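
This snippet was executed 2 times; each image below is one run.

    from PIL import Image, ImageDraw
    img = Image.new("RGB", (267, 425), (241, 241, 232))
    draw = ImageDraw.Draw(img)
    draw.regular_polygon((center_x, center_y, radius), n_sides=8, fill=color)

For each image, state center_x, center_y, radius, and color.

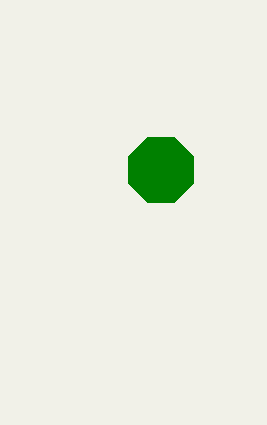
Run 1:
center_x = 161
center_y = 170
radius = 35
color = 'green'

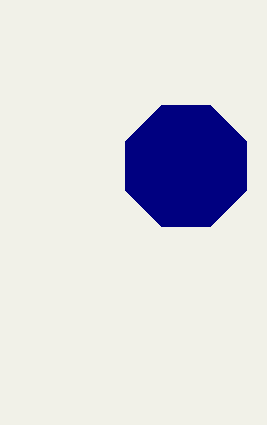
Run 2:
center_x = 186
center_y = 166
radius = 65
color = 'navy'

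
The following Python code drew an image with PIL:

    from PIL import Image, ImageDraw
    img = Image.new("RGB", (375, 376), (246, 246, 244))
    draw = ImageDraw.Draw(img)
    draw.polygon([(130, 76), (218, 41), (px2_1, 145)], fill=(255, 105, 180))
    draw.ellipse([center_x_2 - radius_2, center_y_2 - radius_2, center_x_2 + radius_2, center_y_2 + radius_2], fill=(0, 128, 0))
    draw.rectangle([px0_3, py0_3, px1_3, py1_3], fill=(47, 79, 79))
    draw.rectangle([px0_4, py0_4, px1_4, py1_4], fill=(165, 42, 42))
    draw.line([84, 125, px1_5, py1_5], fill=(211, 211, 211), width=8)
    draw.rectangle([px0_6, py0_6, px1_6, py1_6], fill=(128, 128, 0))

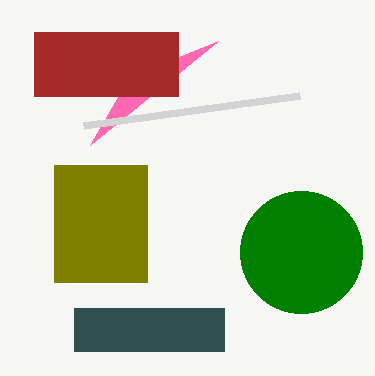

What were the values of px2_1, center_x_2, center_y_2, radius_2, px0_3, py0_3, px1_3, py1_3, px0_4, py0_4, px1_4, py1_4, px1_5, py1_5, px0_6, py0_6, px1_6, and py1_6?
px2_1 = 90; center_x_2 = 301; center_y_2 = 252; radius_2 = 61; px0_3 = 74; py0_3 = 308; px1_3 = 224; py1_3 = 351; px0_4 = 34; py0_4 = 32; px1_4 = 178; py1_4 = 96; px1_5 = 300; py1_5 = 95; px0_6 = 54; py0_6 = 165; px1_6 = 147; py1_6 = 282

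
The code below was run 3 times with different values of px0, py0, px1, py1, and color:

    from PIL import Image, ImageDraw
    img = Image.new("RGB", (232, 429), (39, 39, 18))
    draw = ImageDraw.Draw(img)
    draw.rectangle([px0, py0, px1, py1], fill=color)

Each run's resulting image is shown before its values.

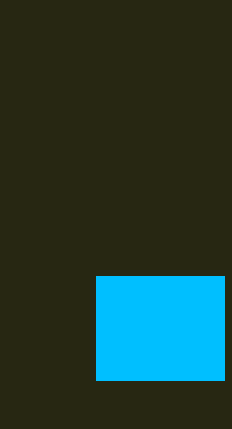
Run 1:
px0 = 96; py0 = 276; px1 = 224; py1 = 380; color = 'deepskyblue'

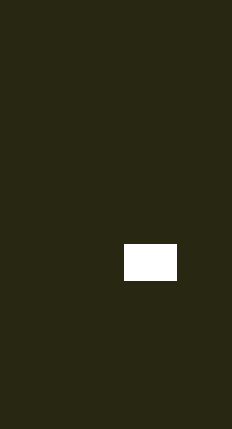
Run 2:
px0 = 124
py0 = 244
px1 = 176
py1 = 280
color = 'white'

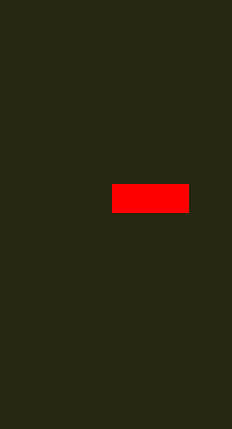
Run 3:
px0 = 112
py0 = 184
px1 = 188
py1 = 212
color = 'red'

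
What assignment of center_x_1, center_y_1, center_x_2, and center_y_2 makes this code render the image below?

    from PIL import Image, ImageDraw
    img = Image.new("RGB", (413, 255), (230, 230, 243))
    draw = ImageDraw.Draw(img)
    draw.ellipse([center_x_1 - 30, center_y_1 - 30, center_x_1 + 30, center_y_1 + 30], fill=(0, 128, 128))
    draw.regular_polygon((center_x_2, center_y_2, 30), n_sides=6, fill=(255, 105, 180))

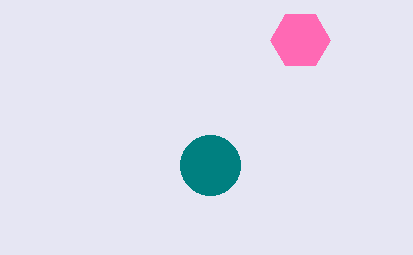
center_x_1 = 210
center_y_1 = 165
center_x_2 = 300
center_y_2 = 40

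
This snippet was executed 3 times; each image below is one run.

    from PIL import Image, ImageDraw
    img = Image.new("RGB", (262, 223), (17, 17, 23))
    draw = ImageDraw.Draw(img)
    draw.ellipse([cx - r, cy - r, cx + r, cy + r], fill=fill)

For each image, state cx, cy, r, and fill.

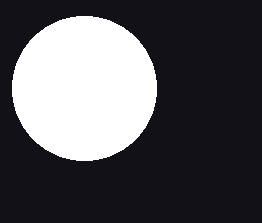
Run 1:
cx = 84, cy = 88, r = 72, fill = 'white'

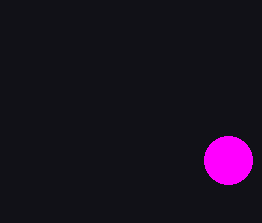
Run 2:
cx = 228, cy = 160, r = 24, fill = 'magenta'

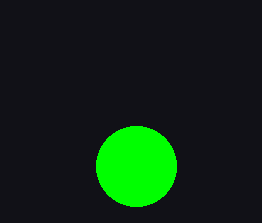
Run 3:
cx = 136; cy = 166; r = 40; fill = 'lime'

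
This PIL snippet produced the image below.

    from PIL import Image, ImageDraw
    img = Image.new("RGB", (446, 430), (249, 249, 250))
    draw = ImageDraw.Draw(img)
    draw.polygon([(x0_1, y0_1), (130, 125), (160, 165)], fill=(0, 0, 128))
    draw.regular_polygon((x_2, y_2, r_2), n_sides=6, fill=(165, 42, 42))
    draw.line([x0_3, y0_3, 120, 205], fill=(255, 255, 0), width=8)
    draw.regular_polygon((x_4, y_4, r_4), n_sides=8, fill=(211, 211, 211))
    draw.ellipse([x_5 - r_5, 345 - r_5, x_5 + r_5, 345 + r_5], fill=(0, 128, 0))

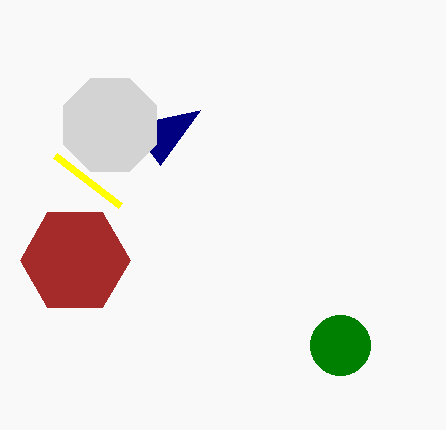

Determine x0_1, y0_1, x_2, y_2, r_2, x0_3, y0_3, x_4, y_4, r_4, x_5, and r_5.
x0_1 = 200; y0_1 = 110; x_2 = 75; y_2 = 260; r_2 = 55; x0_3 = 55; y0_3 = 155; x_4 = 110; y_4 = 125; r_4 = 50; x_5 = 340; r_5 = 30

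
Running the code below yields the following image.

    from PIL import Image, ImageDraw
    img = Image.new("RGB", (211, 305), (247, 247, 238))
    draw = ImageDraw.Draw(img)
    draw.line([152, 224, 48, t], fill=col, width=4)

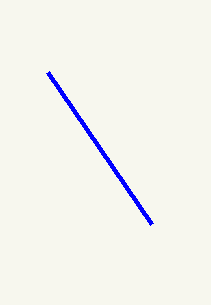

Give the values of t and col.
t = 72; col = 'blue'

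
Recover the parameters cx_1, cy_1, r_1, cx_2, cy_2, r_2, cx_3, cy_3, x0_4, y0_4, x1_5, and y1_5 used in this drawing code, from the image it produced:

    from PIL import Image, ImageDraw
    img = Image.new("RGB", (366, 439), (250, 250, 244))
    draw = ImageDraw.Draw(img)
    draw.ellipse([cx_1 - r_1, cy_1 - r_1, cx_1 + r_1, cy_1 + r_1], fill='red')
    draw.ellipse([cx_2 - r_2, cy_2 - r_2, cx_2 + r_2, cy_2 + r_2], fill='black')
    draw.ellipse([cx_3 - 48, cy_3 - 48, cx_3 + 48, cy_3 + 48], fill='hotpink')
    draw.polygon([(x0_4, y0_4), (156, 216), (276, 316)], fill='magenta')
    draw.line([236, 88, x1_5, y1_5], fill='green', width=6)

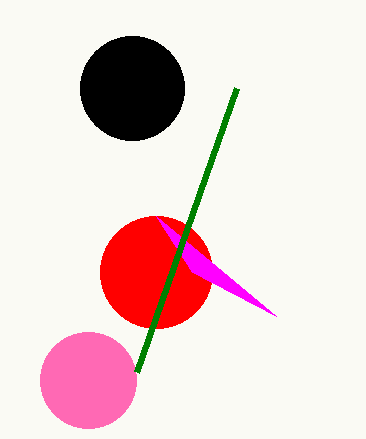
cx_1 = 156; cy_1 = 272; r_1 = 56; cx_2 = 132; cy_2 = 88; r_2 = 52; cx_3 = 88; cy_3 = 380; x0_4 = 192; y0_4 = 272; x1_5 = 136; y1_5 = 372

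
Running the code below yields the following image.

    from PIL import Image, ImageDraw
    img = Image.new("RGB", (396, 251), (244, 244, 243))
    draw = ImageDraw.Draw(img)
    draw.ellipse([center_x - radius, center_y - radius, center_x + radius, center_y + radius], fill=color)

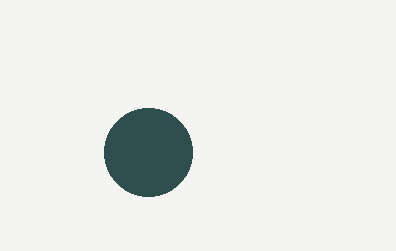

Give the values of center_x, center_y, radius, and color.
center_x = 148; center_y = 152; radius = 44; color = 'darkslategray'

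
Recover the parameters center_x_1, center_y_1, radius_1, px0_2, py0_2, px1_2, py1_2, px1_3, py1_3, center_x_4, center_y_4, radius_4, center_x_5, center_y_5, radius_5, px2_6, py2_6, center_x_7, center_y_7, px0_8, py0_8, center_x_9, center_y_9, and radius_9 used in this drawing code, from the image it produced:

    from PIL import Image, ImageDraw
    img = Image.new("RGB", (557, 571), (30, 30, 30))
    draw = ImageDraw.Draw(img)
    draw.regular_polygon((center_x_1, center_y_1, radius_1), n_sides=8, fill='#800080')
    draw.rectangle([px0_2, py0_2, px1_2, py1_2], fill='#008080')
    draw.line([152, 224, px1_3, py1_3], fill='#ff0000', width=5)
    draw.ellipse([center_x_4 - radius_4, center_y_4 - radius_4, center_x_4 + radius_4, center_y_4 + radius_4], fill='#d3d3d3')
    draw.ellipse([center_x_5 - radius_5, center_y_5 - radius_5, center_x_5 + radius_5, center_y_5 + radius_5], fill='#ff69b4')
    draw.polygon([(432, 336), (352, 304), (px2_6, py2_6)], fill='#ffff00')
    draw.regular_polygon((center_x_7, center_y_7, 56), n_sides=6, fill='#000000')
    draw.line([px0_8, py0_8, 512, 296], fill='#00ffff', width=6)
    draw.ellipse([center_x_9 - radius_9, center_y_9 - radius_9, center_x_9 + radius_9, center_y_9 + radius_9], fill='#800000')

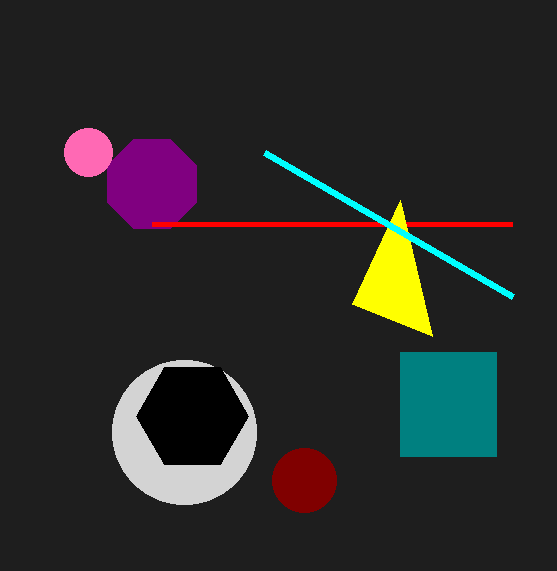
center_x_1 = 152
center_y_1 = 184
radius_1 = 48
px0_2 = 400
py0_2 = 352
px1_2 = 496
py1_2 = 456
px1_3 = 512
py1_3 = 224
center_x_4 = 184
center_y_4 = 432
radius_4 = 72
center_x_5 = 88
center_y_5 = 152
radius_5 = 24
px2_6 = 400
py2_6 = 200
center_x_7 = 192
center_y_7 = 416
px0_8 = 264
py0_8 = 152
center_x_9 = 304
center_y_9 = 480
radius_9 = 32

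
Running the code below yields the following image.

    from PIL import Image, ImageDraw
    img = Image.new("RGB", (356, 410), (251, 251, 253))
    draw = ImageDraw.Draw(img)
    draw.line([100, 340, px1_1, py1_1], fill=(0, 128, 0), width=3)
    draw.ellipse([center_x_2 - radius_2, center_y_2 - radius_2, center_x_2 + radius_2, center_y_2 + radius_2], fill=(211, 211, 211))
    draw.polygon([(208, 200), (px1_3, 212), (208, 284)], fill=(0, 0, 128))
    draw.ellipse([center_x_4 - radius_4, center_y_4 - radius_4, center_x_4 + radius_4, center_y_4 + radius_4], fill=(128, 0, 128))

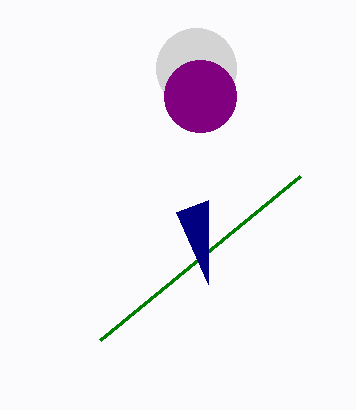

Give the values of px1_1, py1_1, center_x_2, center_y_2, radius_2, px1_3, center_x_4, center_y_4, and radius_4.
px1_1 = 300
py1_1 = 176
center_x_2 = 196
center_y_2 = 68
radius_2 = 40
px1_3 = 176
center_x_4 = 200
center_y_4 = 96
radius_4 = 36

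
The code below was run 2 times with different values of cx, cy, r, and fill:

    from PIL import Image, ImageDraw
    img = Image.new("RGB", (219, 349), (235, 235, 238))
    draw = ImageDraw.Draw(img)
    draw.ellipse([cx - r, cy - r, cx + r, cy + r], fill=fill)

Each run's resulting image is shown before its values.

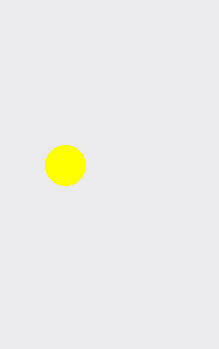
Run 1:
cx = 65
cy = 165
r = 20
fill = 'yellow'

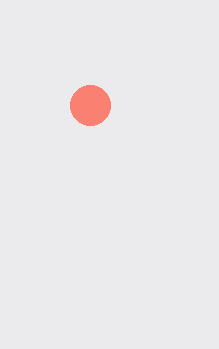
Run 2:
cx = 90; cy = 105; r = 20; fill = 'salmon'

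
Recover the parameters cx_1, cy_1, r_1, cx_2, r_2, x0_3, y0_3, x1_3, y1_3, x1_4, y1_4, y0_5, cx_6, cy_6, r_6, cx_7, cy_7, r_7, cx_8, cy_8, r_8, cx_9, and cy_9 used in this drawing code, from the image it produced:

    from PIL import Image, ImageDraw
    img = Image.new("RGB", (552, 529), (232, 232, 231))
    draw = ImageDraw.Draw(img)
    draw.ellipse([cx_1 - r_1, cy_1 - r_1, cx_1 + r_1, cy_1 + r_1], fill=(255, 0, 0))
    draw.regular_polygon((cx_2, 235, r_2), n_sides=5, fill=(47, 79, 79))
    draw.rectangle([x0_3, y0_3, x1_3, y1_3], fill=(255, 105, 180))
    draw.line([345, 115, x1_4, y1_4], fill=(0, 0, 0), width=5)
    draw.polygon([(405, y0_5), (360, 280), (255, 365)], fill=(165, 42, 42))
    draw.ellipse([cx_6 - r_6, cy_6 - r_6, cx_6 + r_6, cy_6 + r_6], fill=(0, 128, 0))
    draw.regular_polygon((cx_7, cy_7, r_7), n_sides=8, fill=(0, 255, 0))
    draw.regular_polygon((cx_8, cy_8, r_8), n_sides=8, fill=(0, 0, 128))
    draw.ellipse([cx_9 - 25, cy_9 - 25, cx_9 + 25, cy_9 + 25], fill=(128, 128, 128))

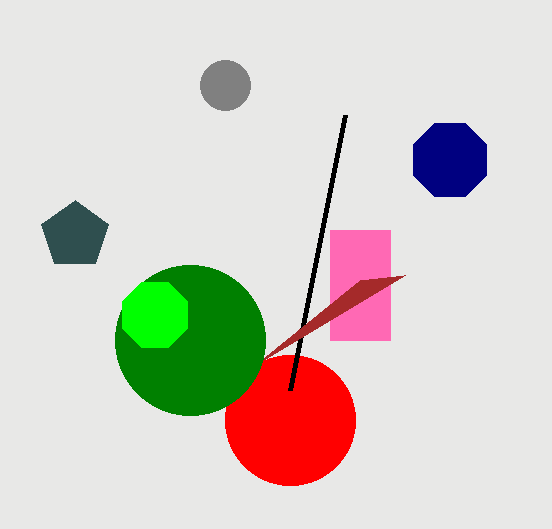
cx_1 = 290, cy_1 = 420, r_1 = 65, cx_2 = 75, r_2 = 35, x0_3 = 330, y0_3 = 230, x1_3 = 390, y1_3 = 340, x1_4 = 290, y1_4 = 390, y0_5 = 275, cx_6 = 190, cy_6 = 340, r_6 = 75, cx_7 = 155, cy_7 = 315, r_7 = 35, cx_8 = 450, cy_8 = 160, r_8 = 40, cx_9 = 225, cy_9 = 85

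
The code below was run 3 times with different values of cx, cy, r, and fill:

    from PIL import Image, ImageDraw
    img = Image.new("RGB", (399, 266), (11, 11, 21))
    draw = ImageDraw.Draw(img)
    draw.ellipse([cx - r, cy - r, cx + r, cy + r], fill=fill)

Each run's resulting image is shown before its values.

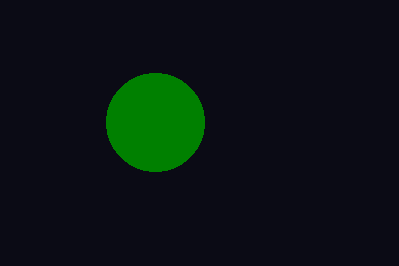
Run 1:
cx = 155, cy = 122, r = 49, fill = 'green'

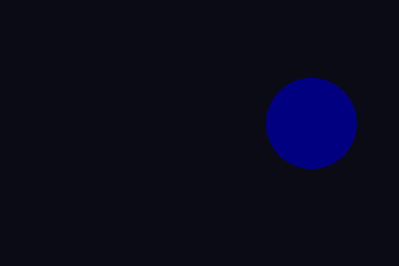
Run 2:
cx = 311, cy = 123, r = 45, fill = 'navy'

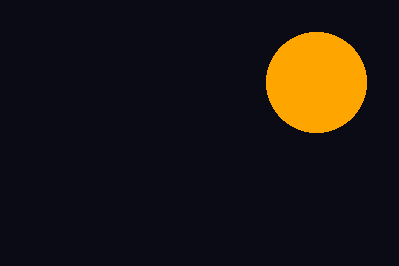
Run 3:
cx = 316
cy = 82
r = 50
fill = 'orange'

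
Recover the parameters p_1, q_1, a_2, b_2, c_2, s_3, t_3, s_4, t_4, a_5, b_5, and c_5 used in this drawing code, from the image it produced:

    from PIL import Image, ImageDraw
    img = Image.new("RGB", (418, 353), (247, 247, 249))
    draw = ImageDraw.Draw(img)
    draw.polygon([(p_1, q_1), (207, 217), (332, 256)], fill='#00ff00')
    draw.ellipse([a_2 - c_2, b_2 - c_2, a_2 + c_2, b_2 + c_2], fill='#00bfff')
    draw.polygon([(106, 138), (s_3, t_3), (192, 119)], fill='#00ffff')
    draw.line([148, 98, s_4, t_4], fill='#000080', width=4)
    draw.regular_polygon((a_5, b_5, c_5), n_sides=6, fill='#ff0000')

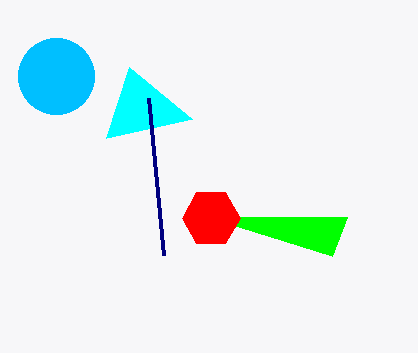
p_1 = 347, q_1 = 217, a_2 = 56, b_2 = 76, c_2 = 38, s_3 = 129, t_3 = 67, s_4 = 163, t_4 = 255, a_5 = 211, b_5 = 218, c_5 = 29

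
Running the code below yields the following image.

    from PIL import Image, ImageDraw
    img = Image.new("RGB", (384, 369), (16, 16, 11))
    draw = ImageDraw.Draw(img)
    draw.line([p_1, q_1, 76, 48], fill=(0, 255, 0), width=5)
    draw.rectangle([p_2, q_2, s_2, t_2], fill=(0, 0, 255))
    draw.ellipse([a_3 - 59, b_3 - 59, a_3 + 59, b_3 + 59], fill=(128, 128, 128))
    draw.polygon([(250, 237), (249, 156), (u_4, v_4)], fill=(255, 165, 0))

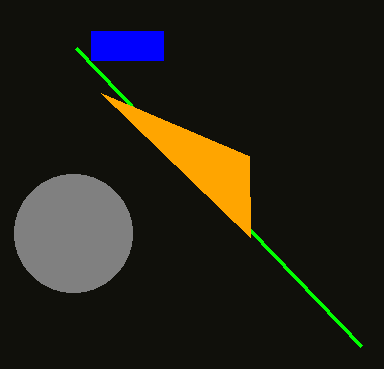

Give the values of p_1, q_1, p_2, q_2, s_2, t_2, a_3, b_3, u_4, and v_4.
p_1 = 361, q_1 = 346, p_2 = 91, q_2 = 31, s_2 = 163, t_2 = 60, a_3 = 73, b_3 = 233, u_4 = 101, v_4 = 93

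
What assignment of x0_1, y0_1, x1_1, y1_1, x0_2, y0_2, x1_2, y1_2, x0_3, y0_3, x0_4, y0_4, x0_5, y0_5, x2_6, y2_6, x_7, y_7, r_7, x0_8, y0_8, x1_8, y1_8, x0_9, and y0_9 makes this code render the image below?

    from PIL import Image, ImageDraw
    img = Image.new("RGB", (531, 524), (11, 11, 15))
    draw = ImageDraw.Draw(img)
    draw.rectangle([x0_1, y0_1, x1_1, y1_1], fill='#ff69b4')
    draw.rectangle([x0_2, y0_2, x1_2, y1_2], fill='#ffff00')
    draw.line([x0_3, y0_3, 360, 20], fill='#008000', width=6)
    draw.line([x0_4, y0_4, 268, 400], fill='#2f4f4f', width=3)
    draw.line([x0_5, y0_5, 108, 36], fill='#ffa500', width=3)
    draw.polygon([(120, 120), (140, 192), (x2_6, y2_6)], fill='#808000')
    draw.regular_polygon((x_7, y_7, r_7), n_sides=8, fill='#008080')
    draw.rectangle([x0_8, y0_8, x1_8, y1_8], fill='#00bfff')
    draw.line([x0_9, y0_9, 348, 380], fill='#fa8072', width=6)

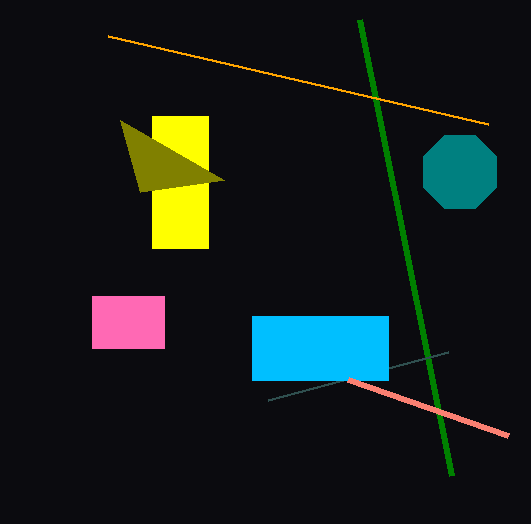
x0_1 = 92, y0_1 = 296, x1_1 = 164, y1_1 = 348, x0_2 = 152, y0_2 = 116, x1_2 = 208, y1_2 = 248, x0_3 = 452, y0_3 = 476, x0_4 = 448, y0_4 = 352, x0_5 = 488, y0_5 = 124, x2_6 = 224, y2_6 = 180, x_7 = 460, y_7 = 172, r_7 = 40, x0_8 = 252, y0_8 = 316, x1_8 = 388, y1_8 = 380, x0_9 = 508, y0_9 = 436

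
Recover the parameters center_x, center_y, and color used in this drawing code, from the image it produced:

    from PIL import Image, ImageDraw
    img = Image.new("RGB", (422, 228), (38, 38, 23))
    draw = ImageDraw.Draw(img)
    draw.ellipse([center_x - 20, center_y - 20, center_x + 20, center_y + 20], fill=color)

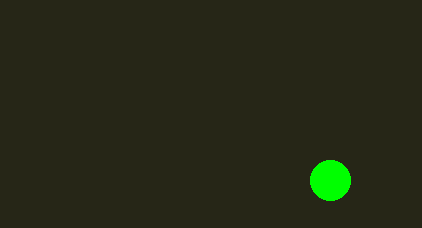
center_x = 330, center_y = 180, color = 'lime'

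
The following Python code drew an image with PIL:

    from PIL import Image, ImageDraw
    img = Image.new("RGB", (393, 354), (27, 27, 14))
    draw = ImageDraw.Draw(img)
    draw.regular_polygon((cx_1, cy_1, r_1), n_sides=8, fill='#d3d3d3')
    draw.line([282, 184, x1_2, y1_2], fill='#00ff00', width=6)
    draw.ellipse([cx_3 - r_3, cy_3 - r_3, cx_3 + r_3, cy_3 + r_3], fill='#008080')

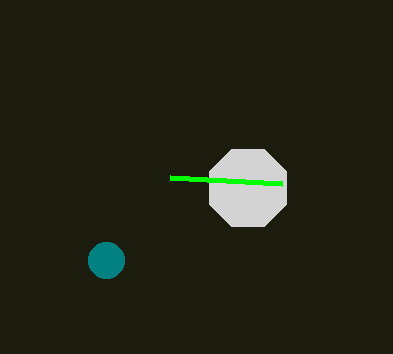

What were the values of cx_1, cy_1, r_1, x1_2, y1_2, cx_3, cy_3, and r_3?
cx_1 = 248; cy_1 = 188; r_1 = 42; x1_2 = 170; y1_2 = 178; cx_3 = 106; cy_3 = 260; r_3 = 18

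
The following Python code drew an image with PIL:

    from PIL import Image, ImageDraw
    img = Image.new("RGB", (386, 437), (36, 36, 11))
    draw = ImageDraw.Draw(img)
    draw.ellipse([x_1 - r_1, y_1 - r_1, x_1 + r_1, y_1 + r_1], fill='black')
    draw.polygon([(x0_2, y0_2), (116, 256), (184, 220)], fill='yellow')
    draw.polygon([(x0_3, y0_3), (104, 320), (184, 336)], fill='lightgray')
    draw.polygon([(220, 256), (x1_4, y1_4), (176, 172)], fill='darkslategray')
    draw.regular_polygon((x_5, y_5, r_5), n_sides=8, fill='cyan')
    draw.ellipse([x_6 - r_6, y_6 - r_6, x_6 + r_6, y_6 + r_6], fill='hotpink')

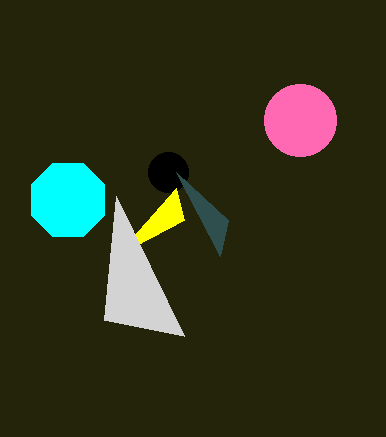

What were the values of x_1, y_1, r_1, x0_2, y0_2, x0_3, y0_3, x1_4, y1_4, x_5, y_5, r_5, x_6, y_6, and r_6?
x_1 = 168
y_1 = 172
r_1 = 20
x0_2 = 176
y0_2 = 188
x0_3 = 116
y0_3 = 196
x1_4 = 228
y1_4 = 220
x_5 = 68
y_5 = 200
r_5 = 40
x_6 = 300
y_6 = 120
r_6 = 36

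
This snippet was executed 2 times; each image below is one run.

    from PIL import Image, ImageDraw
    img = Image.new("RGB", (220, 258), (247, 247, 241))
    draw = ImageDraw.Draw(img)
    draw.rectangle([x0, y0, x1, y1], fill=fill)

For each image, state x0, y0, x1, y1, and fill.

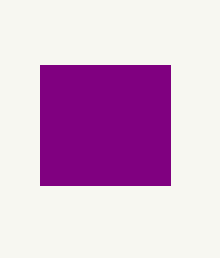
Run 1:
x0 = 40, y0 = 65, x1 = 170, y1 = 185, fill = 'purple'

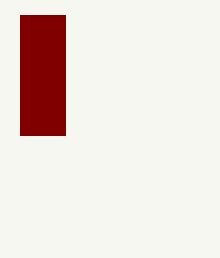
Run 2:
x0 = 20
y0 = 15
x1 = 65
y1 = 135
fill = 'maroon'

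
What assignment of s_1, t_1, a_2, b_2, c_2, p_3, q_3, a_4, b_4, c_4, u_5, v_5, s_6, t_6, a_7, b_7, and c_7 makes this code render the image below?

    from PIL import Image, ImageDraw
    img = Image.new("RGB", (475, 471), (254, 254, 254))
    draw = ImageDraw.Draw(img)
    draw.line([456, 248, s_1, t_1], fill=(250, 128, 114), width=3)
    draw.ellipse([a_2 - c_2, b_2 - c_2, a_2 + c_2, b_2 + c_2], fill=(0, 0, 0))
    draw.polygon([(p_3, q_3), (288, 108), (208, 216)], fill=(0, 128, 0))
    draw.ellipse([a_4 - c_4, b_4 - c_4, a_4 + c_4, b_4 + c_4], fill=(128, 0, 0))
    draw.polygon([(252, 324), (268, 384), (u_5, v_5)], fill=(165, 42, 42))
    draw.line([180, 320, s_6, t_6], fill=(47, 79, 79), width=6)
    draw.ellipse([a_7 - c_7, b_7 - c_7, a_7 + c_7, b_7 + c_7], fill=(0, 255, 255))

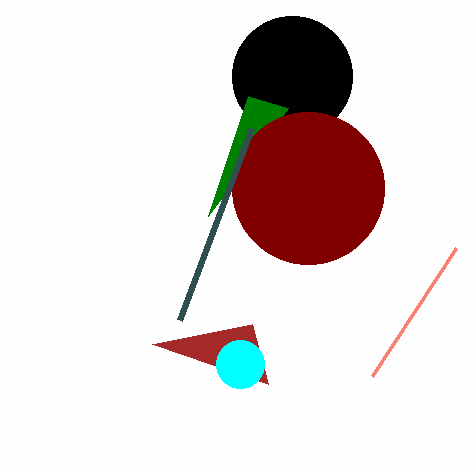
s_1 = 372
t_1 = 376
a_2 = 292
b_2 = 76
c_2 = 60
p_3 = 248
q_3 = 96
a_4 = 308
b_4 = 188
c_4 = 76
u_5 = 152
v_5 = 344
s_6 = 252
t_6 = 128
a_7 = 240
b_7 = 364
c_7 = 24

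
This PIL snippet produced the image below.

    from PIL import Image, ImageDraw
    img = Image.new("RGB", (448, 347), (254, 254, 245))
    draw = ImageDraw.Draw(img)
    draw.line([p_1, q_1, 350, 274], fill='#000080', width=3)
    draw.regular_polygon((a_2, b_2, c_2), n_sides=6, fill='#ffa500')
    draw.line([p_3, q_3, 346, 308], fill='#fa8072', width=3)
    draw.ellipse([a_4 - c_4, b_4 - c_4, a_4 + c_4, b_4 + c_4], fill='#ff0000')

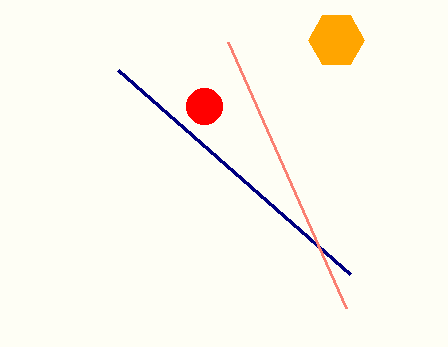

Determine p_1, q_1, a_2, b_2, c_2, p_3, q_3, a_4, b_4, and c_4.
p_1 = 118; q_1 = 70; a_2 = 336; b_2 = 40; c_2 = 28; p_3 = 228; q_3 = 42; a_4 = 204; b_4 = 106; c_4 = 18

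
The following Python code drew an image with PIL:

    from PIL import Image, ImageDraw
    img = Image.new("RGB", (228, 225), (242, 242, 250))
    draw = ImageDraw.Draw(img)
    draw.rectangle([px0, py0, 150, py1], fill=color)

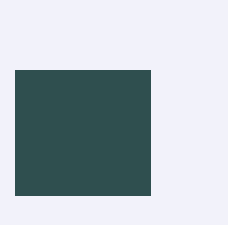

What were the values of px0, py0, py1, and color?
px0 = 15; py0 = 70; py1 = 195; color = 'darkslategray'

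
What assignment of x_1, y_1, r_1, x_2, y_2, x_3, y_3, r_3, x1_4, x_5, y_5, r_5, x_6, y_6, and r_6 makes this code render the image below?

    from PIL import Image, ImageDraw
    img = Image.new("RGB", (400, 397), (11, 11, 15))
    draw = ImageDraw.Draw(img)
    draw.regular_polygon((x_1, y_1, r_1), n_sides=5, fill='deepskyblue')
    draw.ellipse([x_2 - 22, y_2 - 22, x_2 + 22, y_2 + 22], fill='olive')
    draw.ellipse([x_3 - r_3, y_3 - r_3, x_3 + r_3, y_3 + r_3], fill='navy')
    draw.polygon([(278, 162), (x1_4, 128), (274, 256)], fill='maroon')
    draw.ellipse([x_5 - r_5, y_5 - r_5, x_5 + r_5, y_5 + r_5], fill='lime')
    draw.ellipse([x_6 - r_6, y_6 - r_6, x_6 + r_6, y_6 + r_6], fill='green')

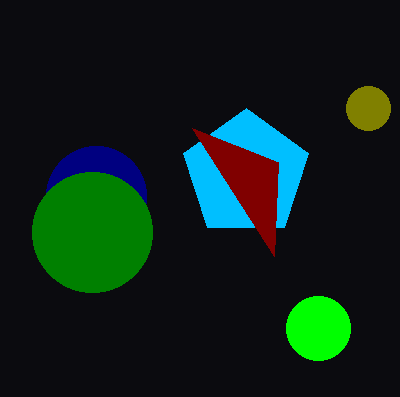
x_1 = 246, y_1 = 174, r_1 = 66, x_2 = 368, y_2 = 108, x_3 = 96, y_3 = 196, r_3 = 50, x1_4 = 192, x_5 = 318, y_5 = 328, r_5 = 32, x_6 = 92, y_6 = 232, r_6 = 60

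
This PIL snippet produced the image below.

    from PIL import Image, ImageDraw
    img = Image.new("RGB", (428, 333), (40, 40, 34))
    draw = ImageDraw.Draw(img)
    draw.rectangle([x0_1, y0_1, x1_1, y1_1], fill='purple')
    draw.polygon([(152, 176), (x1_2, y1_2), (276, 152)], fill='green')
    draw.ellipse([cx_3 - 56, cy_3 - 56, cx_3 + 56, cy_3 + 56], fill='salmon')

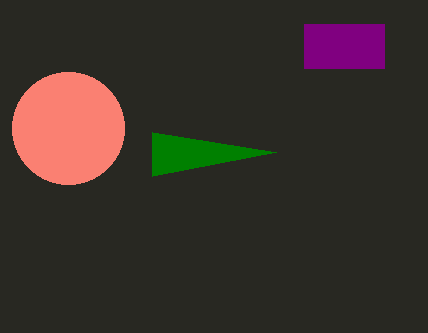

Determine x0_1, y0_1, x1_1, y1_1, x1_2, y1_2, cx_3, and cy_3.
x0_1 = 304; y0_1 = 24; x1_1 = 384; y1_1 = 68; x1_2 = 152; y1_2 = 132; cx_3 = 68; cy_3 = 128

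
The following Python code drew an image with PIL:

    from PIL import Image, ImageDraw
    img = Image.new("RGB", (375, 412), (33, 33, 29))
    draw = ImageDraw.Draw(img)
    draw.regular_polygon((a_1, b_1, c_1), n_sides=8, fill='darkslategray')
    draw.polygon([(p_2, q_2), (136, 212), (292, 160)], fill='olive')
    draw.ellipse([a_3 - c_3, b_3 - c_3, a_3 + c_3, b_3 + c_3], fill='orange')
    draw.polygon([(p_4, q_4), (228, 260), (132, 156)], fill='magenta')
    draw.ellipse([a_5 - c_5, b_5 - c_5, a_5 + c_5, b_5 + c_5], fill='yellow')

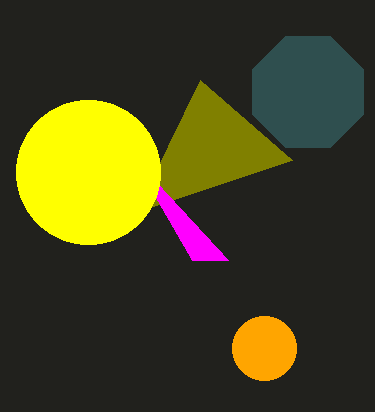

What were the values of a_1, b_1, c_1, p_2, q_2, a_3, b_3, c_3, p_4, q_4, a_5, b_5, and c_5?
a_1 = 308, b_1 = 92, c_1 = 60, p_2 = 200, q_2 = 80, a_3 = 264, b_3 = 348, c_3 = 32, p_4 = 192, q_4 = 260, a_5 = 88, b_5 = 172, c_5 = 72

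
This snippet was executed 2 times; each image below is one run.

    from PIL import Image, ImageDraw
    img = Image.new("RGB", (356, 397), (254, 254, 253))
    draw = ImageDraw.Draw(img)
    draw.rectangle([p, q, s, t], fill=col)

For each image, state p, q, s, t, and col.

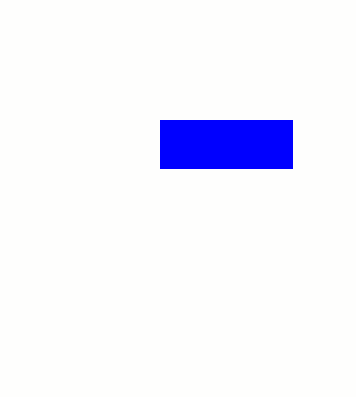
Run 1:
p = 160
q = 120
s = 292
t = 168
col = 'blue'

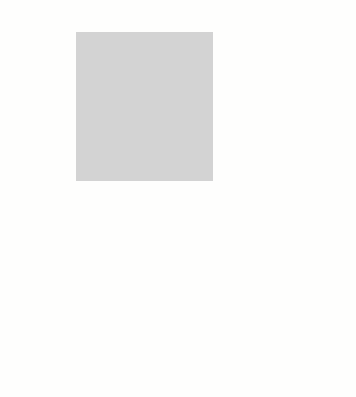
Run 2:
p = 76
q = 32
s = 212
t = 180
col = 'lightgray'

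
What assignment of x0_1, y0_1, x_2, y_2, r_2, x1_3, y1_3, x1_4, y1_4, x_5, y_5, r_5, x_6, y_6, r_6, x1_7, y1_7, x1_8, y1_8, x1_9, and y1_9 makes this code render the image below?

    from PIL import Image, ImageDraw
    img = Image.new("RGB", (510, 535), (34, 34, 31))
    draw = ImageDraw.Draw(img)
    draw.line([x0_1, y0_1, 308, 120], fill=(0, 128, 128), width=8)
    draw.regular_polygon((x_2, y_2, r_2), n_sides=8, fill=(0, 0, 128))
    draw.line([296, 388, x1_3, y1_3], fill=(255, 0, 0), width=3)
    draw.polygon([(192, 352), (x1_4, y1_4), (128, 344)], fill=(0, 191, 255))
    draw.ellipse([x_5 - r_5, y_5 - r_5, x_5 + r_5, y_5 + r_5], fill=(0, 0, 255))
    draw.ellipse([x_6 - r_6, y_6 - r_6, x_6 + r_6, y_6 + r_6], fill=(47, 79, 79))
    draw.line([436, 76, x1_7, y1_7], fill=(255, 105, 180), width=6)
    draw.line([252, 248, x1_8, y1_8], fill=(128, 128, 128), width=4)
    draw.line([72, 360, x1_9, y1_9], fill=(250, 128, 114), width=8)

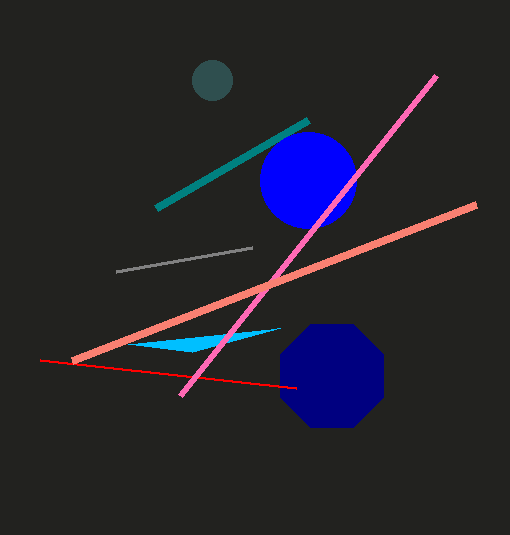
x0_1 = 156; y0_1 = 208; x_2 = 332; y_2 = 376; r_2 = 56; x1_3 = 40; y1_3 = 360; x1_4 = 280; y1_4 = 328; x_5 = 308; y_5 = 180; r_5 = 48; x_6 = 212; y_6 = 80; r_6 = 20; x1_7 = 180; y1_7 = 396; x1_8 = 116; y1_8 = 272; x1_9 = 476; y1_9 = 204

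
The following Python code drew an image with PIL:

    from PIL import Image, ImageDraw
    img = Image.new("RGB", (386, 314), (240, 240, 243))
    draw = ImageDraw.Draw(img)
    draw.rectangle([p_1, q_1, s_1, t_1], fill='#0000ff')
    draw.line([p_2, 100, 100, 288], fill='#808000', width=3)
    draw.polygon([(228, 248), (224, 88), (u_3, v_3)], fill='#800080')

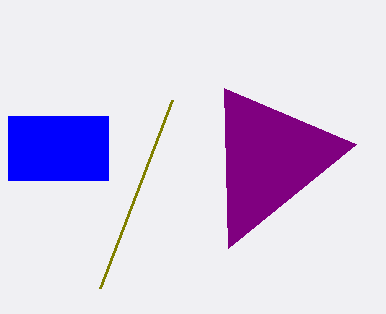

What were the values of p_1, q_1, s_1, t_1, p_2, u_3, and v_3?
p_1 = 8, q_1 = 116, s_1 = 108, t_1 = 180, p_2 = 172, u_3 = 356, v_3 = 144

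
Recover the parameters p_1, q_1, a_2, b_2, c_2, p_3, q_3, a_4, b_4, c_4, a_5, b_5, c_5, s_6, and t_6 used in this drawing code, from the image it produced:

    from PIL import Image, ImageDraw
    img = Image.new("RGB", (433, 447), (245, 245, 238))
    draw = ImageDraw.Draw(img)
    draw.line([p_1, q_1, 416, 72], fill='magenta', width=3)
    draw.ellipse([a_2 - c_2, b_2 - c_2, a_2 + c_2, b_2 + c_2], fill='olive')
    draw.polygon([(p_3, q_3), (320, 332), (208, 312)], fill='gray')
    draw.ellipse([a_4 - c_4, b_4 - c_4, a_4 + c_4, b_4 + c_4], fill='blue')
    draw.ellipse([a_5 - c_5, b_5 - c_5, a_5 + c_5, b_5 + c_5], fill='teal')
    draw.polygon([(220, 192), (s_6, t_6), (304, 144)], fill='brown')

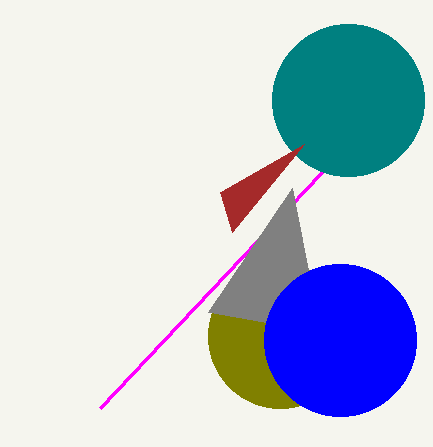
p_1 = 100
q_1 = 408
a_2 = 280
b_2 = 336
c_2 = 72
p_3 = 292
q_3 = 188
a_4 = 340
b_4 = 340
c_4 = 76
a_5 = 348
b_5 = 100
c_5 = 76
s_6 = 232
t_6 = 232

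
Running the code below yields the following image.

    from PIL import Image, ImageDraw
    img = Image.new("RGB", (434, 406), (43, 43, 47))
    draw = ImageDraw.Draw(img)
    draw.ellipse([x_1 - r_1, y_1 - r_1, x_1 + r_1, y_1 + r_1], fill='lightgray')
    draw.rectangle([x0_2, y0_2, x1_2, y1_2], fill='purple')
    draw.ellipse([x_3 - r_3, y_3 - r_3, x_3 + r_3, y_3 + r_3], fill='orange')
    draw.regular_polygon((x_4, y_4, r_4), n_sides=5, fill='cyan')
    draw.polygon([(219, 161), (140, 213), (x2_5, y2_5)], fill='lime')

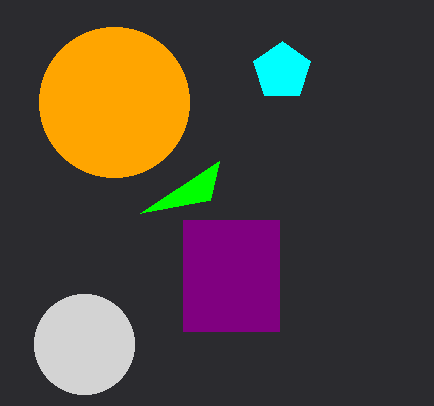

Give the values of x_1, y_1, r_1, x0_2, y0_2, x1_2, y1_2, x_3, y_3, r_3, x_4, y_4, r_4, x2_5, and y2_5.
x_1 = 84, y_1 = 344, r_1 = 50, x0_2 = 183, y0_2 = 220, x1_2 = 279, y1_2 = 331, x_3 = 114, y_3 = 102, r_3 = 75, x_4 = 282, y_4 = 71, r_4 = 30, x2_5 = 210, y2_5 = 200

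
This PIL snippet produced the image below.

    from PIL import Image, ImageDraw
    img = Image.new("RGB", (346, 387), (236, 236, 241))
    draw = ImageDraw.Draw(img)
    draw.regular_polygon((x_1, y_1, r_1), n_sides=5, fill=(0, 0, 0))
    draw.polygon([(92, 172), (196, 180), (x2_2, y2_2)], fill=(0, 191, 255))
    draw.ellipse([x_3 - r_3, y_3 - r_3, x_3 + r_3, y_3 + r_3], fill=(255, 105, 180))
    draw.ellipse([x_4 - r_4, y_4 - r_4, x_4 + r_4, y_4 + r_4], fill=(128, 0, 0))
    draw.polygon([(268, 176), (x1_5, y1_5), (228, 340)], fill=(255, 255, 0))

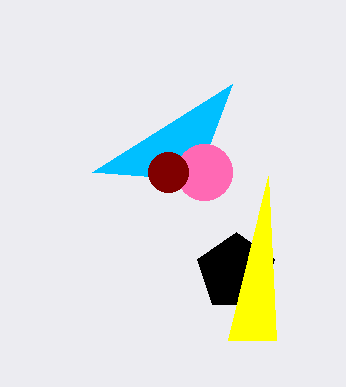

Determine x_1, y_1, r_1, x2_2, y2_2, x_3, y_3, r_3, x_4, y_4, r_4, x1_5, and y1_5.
x_1 = 236
y_1 = 272
r_1 = 40
x2_2 = 232
y2_2 = 84
x_3 = 204
y_3 = 172
r_3 = 28
x_4 = 168
y_4 = 172
r_4 = 20
x1_5 = 276
y1_5 = 340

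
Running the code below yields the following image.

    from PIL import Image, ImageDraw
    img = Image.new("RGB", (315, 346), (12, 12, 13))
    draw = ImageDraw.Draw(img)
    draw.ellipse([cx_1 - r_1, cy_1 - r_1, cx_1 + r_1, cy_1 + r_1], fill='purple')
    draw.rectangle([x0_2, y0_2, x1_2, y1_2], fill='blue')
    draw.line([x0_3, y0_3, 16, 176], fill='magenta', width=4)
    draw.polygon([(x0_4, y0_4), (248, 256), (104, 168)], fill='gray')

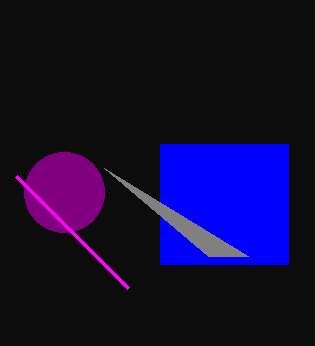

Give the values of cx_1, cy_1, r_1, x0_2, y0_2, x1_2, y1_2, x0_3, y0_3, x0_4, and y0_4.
cx_1 = 64
cy_1 = 192
r_1 = 40
x0_2 = 160
y0_2 = 144
x1_2 = 288
y1_2 = 264
x0_3 = 128
y0_3 = 288
x0_4 = 208
y0_4 = 256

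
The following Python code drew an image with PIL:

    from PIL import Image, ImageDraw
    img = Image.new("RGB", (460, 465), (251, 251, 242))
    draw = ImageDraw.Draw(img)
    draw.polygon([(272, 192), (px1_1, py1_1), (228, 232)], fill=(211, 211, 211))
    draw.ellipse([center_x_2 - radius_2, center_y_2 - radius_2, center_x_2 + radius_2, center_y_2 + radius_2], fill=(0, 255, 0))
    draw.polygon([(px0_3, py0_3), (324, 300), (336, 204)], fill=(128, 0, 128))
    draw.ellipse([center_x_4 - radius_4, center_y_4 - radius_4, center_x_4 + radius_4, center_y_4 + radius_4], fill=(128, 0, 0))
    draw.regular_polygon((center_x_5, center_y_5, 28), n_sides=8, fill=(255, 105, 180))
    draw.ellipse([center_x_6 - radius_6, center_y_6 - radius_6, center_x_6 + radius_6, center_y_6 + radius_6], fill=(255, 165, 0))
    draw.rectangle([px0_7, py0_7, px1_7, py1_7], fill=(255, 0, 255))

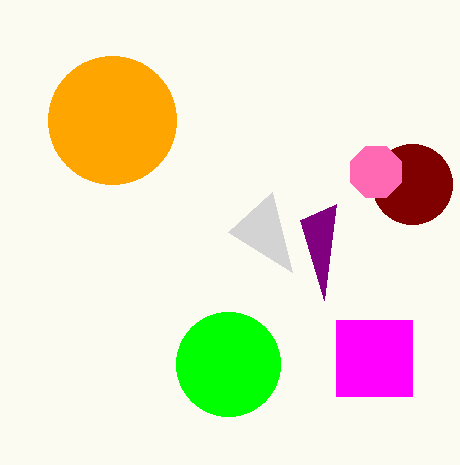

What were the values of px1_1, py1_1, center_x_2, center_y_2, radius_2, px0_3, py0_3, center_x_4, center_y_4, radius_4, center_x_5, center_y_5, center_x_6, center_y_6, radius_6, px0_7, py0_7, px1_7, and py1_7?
px1_1 = 292
py1_1 = 272
center_x_2 = 228
center_y_2 = 364
radius_2 = 52
px0_3 = 300
py0_3 = 220
center_x_4 = 412
center_y_4 = 184
radius_4 = 40
center_x_5 = 376
center_y_5 = 172
center_x_6 = 112
center_y_6 = 120
radius_6 = 64
px0_7 = 336
py0_7 = 320
px1_7 = 412
py1_7 = 396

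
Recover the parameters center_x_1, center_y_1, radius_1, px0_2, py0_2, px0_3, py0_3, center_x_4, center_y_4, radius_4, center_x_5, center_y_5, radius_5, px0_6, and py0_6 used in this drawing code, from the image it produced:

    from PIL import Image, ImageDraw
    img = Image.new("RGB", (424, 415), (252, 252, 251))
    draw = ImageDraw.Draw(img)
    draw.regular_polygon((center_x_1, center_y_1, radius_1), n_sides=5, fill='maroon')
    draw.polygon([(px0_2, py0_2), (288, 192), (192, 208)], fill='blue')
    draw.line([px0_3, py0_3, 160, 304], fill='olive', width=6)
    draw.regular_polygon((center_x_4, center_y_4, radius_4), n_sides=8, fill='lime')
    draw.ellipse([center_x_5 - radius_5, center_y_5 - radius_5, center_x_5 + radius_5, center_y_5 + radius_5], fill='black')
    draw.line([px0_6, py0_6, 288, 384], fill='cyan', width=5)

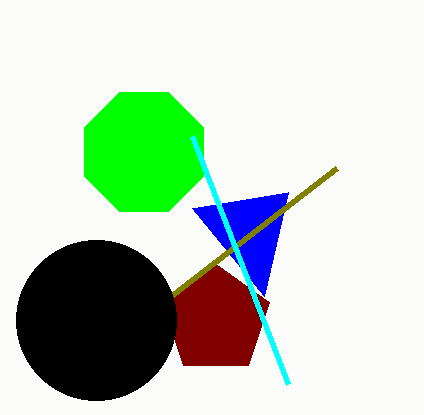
center_x_1 = 216, center_y_1 = 320, radius_1 = 56, px0_2 = 264, py0_2 = 296, px0_3 = 336, py0_3 = 168, center_x_4 = 144, center_y_4 = 152, radius_4 = 64, center_x_5 = 96, center_y_5 = 320, radius_5 = 80, px0_6 = 192, py0_6 = 136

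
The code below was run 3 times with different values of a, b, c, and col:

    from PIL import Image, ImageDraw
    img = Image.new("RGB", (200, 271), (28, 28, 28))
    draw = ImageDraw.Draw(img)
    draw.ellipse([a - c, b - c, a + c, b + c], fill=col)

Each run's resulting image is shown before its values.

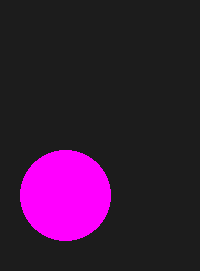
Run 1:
a = 65
b = 195
c = 45
col = 'magenta'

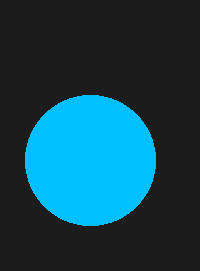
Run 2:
a = 90; b = 160; c = 65; col = 'deepskyblue'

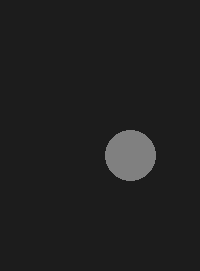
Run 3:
a = 130; b = 155; c = 25; col = 'gray'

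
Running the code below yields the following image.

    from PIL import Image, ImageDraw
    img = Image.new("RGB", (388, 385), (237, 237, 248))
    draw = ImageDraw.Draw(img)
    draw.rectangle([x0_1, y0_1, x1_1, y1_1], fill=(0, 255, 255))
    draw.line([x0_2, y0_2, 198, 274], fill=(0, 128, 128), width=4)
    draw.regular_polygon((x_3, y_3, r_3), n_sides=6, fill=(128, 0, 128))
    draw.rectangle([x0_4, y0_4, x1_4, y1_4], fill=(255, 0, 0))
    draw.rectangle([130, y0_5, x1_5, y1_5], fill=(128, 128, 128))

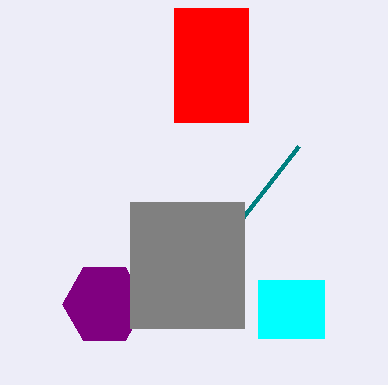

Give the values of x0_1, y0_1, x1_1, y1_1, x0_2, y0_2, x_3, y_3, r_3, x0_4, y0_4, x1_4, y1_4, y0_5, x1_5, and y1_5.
x0_1 = 258, y0_1 = 280, x1_1 = 324, y1_1 = 338, x0_2 = 298, y0_2 = 146, x_3 = 104, y_3 = 304, r_3 = 42, x0_4 = 174, y0_4 = 8, x1_4 = 248, y1_4 = 122, y0_5 = 202, x1_5 = 244, y1_5 = 328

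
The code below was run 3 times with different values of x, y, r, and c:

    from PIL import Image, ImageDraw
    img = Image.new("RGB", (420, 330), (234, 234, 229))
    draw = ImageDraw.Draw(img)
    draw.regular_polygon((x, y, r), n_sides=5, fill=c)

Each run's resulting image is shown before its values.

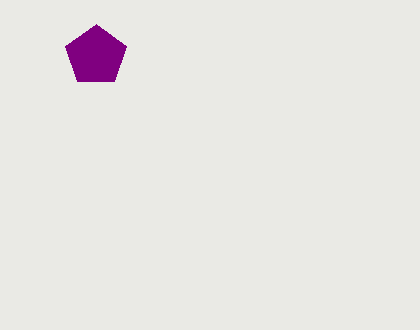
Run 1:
x = 96, y = 56, r = 32, c = 'purple'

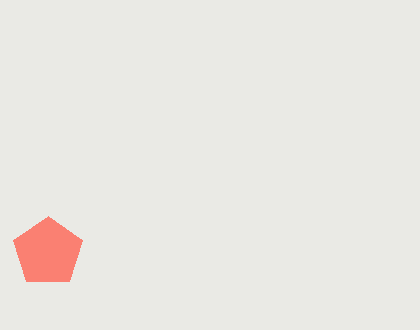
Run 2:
x = 48
y = 252
r = 36
c = 'salmon'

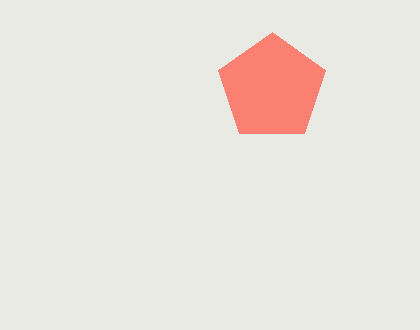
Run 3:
x = 272, y = 88, r = 56, c = 'salmon'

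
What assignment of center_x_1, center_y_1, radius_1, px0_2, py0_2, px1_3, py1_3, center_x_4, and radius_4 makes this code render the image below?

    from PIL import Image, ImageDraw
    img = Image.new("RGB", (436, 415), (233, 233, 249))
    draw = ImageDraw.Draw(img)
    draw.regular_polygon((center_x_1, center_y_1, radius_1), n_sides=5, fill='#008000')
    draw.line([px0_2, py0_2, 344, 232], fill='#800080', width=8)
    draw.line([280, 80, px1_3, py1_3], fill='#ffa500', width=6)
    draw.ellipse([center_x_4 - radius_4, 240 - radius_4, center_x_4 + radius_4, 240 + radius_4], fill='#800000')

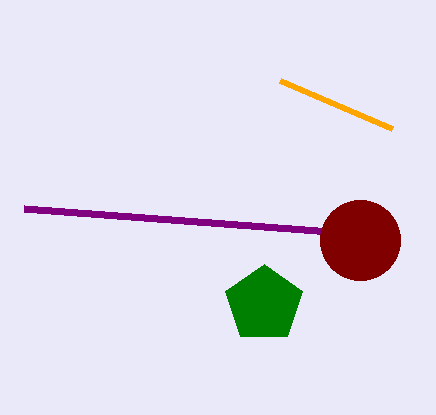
center_x_1 = 264
center_y_1 = 304
radius_1 = 40
px0_2 = 24
py0_2 = 208
px1_3 = 392
py1_3 = 128
center_x_4 = 360
radius_4 = 40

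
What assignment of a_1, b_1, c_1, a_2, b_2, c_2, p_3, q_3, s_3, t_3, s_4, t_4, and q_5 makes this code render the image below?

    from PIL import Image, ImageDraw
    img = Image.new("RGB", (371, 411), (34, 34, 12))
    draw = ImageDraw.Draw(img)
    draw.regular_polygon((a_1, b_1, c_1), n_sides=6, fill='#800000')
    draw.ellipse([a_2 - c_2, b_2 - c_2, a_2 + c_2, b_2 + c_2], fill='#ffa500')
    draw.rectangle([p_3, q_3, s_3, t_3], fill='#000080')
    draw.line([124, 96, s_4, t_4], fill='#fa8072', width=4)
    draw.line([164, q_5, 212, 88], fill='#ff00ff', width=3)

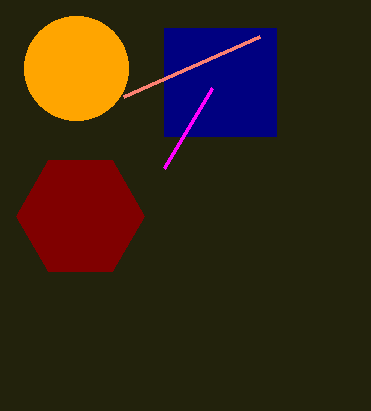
a_1 = 80, b_1 = 216, c_1 = 64, a_2 = 76, b_2 = 68, c_2 = 52, p_3 = 164, q_3 = 28, s_3 = 276, t_3 = 136, s_4 = 260, t_4 = 36, q_5 = 168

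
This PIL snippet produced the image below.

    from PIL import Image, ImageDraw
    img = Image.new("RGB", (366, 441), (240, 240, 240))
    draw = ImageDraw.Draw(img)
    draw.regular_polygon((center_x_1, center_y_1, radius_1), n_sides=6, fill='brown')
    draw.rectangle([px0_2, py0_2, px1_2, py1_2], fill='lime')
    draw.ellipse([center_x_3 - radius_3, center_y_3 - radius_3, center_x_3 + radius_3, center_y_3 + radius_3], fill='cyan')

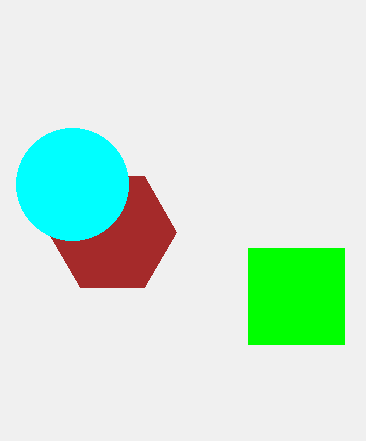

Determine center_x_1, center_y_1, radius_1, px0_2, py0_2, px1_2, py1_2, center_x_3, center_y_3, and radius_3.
center_x_1 = 112; center_y_1 = 232; radius_1 = 64; px0_2 = 248; py0_2 = 248; px1_2 = 344; py1_2 = 344; center_x_3 = 72; center_y_3 = 184; radius_3 = 56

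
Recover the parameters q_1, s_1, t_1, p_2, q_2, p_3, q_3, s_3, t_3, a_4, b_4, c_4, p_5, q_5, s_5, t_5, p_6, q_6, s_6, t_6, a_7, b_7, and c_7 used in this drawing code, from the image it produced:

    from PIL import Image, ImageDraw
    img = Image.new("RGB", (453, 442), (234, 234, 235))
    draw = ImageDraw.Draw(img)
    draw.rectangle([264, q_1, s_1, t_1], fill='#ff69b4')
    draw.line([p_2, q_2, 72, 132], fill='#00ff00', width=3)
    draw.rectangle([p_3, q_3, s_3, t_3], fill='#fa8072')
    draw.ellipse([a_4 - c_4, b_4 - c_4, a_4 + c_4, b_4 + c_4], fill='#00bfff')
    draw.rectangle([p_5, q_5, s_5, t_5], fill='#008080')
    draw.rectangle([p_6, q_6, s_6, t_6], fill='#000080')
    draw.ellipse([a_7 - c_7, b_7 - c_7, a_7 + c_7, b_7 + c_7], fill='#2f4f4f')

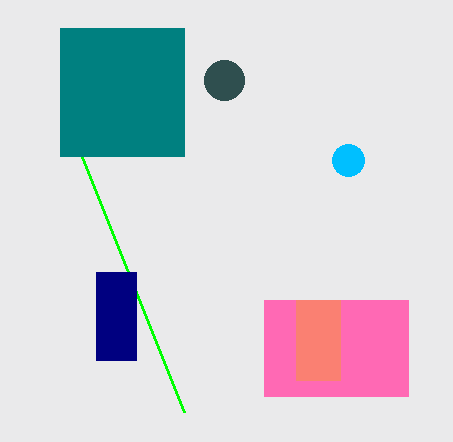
q_1 = 300
s_1 = 408
t_1 = 396
p_2 = 184
q_2 = 412
p_3 = 296
q_3 = 300
s_3 = 340
t_3 = 380
a_4 = 348
b_4 = 160
c_4 = 16
p_5 = 60
q_5 = 28
s_5 = 184
t_5 = 156
p_6 = 96
q_6 = 272
s_6 = 136
t_6 = 360
a_7 = 224
b_7 = 80
c_7 = 20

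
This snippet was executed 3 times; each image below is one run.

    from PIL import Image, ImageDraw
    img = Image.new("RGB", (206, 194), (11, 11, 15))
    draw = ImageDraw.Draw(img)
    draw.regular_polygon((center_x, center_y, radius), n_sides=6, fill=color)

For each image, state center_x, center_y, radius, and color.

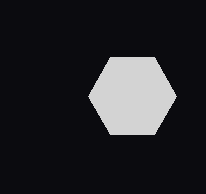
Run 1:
center_x = 132
center_y = 96
radius = 44
color = 'lightgray'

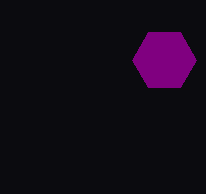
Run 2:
center_x = 164, center_y = 60, radius = 32, color = 'purple'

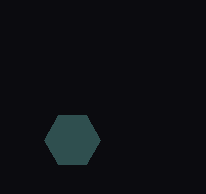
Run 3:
center_x = 72; center_y = 140; radius = 28; color = 'darkslategray'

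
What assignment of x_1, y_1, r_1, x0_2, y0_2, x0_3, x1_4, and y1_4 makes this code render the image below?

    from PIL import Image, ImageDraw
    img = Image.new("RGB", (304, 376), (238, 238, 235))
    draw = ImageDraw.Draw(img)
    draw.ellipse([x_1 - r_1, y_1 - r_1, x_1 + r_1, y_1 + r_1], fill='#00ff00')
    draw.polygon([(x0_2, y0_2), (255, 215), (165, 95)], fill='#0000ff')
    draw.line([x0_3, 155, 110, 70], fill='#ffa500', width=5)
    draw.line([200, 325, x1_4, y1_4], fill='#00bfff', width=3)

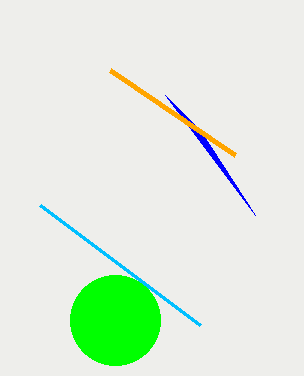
x_1 = 115
y_1 = 320
r_1 = 45
x0_2 = 200
y0_2 = 130
x0_3 = 235
x1_4 = 40
y1_4 = 205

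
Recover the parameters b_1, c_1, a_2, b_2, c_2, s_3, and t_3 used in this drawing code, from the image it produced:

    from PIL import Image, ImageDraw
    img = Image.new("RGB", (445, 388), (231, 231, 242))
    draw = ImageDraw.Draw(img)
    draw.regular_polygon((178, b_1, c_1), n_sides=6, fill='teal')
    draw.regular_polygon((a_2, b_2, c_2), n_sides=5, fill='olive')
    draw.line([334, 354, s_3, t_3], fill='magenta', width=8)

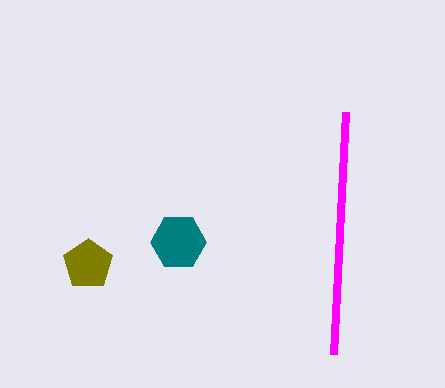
b_1 = 242, c_1 = 28, a_2 = 88, b_2 = 264, c_2 = 26, s_3 = 346, t_3 = 112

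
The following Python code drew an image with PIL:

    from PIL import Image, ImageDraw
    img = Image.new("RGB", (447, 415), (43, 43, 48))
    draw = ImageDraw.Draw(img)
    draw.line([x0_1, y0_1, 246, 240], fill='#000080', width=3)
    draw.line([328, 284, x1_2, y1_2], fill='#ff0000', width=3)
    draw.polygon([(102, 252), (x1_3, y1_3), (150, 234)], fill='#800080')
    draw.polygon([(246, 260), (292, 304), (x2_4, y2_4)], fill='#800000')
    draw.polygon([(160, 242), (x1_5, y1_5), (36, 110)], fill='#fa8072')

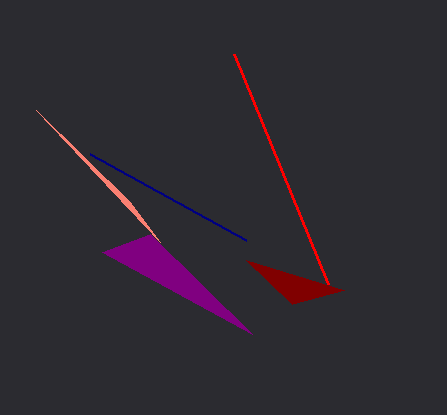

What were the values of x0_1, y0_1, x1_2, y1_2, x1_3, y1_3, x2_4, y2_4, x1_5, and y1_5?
x0_1 = 90, y0_1 = 154, x1_2 = 234, y1_2 = 54, x1_3 = 252, y1_3 = 334, x2_4 = 344, y2_4 = 290, x1_5 = 130, y1_5 = 202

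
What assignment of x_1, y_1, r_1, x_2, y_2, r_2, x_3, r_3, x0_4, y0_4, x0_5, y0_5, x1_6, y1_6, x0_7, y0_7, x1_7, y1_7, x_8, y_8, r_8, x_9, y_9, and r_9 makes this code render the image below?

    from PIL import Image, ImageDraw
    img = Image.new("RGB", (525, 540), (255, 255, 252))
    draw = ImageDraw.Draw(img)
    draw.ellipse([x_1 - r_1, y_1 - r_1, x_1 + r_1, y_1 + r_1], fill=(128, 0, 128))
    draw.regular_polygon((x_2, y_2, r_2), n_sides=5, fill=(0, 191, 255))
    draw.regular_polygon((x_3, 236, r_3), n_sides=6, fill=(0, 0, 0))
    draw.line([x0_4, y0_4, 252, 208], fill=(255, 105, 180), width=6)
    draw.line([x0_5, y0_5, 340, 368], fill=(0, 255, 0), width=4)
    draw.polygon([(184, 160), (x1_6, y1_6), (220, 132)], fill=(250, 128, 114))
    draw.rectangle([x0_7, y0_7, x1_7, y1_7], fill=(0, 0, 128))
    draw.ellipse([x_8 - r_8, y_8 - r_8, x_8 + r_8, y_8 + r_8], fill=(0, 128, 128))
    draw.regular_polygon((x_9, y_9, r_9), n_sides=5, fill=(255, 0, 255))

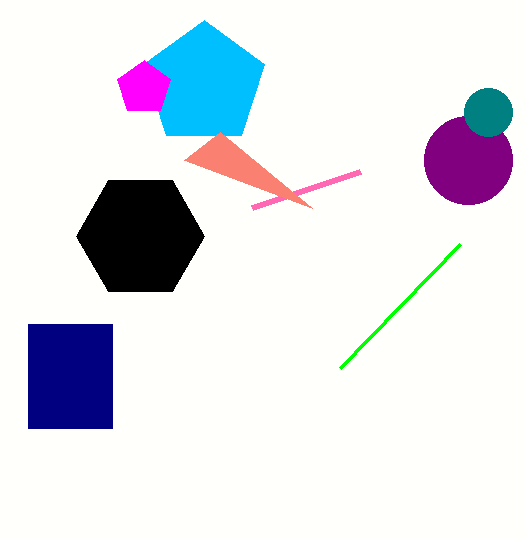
x_1 = 468, y_1 = 160, r_1 = 44, x_2 = 204, y_2 = 84, r_2 = 64, x_3 = 140, r_3 = 64, x0_4 = 360, y0_4 = 172, x0_5 = 460, y0_5 = 244, x1_6 = 312, y1_6 = 208, x0_7 = 28, y0_7 = 324, x1_7 = 112, y1_7 = 428, x_8 = 488, y_8 = 112, r_8 = 24, x_9 = 144, y_9 = 88, r_9 = 28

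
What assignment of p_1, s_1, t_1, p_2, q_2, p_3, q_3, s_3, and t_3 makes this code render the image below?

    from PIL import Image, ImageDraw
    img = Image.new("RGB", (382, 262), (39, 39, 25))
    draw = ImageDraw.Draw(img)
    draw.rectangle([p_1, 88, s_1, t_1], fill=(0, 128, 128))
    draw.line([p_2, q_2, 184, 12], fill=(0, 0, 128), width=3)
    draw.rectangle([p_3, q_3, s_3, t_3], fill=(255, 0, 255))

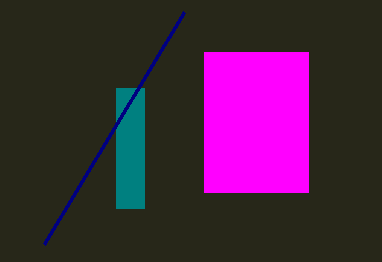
p_1 = 116
s_1 = 144
t_1 = 208
p_2 = 44
q_2 = 244
p_3 = 204
q_3 = 52
s_3 = 308
t_3 = 192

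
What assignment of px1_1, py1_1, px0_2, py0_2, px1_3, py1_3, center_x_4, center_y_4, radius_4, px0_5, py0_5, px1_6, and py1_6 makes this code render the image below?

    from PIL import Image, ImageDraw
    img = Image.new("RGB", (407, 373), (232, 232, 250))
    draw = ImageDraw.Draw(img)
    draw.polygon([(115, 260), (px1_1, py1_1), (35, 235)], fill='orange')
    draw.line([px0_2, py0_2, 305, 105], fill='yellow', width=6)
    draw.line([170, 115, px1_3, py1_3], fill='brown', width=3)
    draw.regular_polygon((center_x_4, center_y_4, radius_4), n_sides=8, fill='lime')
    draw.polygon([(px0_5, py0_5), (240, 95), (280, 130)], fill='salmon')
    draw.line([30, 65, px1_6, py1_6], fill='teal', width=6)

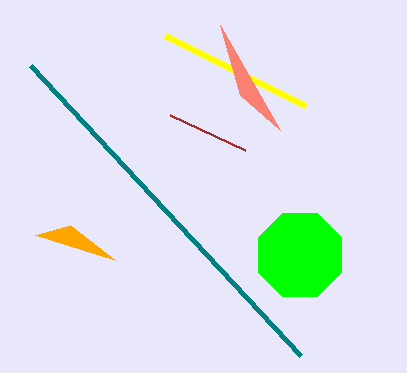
px1_1 = 70, py1_1 = 225, px0_2 = 165, py0_2 = 35, px1_3 = 245, py1_3 = 150, center_x_4 = 300, center_y_4 = 255, radius_4 = 45, px0_5 = 220, py0_5 = 25, px1_6 = 300, py1_6 = 355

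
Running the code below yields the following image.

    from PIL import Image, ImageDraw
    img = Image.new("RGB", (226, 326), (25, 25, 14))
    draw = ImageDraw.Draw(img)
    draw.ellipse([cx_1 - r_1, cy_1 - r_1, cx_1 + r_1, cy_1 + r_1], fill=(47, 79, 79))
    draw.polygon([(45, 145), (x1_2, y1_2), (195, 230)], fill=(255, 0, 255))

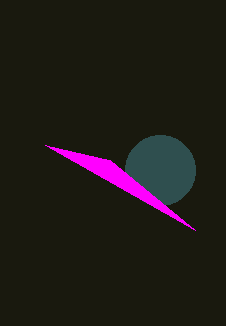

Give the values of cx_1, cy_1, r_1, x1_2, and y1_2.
cx_1 = 160; cy_1 = 170; r_1 = 35; x1_2 = 110; y1_2 = 160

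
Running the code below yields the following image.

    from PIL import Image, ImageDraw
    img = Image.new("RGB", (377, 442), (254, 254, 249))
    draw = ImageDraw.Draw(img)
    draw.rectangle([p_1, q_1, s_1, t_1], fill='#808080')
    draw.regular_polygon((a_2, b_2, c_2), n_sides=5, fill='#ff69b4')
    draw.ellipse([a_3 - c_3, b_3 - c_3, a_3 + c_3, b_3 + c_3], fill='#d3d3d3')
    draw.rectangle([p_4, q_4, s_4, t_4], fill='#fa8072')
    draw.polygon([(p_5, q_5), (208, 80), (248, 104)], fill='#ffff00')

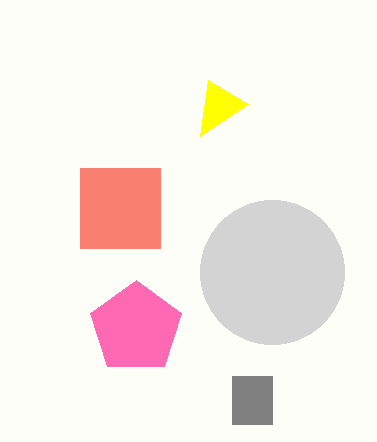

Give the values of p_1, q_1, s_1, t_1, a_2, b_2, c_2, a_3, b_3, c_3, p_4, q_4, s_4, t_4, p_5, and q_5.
p_1 = 232
q_1 = 376
s_1 = 272
t_1 = 424
a_2 = 136
b_2 = 328
c_2 = 48
a_3 = 272
b_3 = 272
c_3 = 72
p_4 = 80
q_4 = 168
s_4 = 160
t_4 = 248
p_5 = 200
q_5 = 136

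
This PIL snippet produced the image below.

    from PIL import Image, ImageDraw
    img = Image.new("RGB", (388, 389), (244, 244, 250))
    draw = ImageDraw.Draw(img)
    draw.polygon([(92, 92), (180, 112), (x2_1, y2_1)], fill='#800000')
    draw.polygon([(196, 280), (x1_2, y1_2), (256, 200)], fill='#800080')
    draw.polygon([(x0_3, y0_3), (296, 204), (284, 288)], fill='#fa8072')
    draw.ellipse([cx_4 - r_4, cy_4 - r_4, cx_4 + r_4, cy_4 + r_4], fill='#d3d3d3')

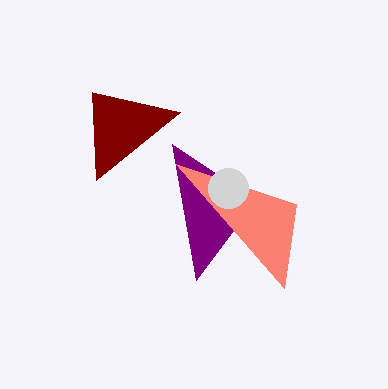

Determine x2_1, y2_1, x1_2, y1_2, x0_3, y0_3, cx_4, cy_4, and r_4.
x2_1 = 96
y2_1 = 180
x1_2 = 172
y1_2 = 144
x0_3 = 176
y0_3 = 164
cx_4 = 228
cy_4 = 188
r_4 = 20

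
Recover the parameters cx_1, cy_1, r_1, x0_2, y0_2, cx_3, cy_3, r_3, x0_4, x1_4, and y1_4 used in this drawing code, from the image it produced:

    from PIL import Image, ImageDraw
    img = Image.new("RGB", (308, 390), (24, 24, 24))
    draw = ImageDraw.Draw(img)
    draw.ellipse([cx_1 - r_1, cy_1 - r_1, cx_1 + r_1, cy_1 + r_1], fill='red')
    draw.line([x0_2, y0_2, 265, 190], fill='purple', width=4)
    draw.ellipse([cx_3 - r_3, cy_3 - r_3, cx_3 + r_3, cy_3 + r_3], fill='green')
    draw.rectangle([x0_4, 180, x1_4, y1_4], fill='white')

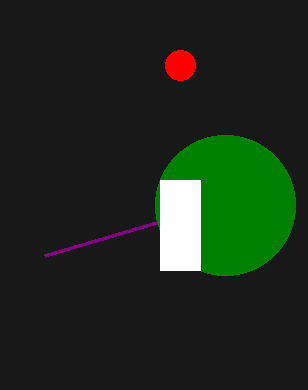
cx_1 = 180; cy_1 = 65; r_1 = 15; x0_2 = 45; y0_2 = 255; cx_3 = 225; cy_3 = 205; r_3 = 70; x0_4 = 160; x1_4 = 200; y1_4 = 270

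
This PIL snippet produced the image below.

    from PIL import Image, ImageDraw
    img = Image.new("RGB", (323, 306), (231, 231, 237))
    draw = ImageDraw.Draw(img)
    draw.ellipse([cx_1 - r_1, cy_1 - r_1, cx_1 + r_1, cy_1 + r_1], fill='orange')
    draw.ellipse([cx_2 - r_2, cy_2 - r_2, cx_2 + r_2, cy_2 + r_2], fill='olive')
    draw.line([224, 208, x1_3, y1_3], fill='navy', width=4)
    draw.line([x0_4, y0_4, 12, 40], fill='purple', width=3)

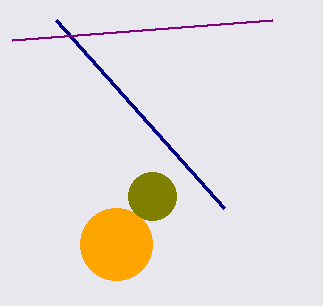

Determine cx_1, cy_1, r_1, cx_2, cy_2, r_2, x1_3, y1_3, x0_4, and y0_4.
cx_1 = 116, cy_1 = 244, r_1 = 36, cx_2 = 152, cy_2 = 196, r_2 = 24, x1_3 = 56, y1_3 = 20, x0_4 = 272, y0_4 = 20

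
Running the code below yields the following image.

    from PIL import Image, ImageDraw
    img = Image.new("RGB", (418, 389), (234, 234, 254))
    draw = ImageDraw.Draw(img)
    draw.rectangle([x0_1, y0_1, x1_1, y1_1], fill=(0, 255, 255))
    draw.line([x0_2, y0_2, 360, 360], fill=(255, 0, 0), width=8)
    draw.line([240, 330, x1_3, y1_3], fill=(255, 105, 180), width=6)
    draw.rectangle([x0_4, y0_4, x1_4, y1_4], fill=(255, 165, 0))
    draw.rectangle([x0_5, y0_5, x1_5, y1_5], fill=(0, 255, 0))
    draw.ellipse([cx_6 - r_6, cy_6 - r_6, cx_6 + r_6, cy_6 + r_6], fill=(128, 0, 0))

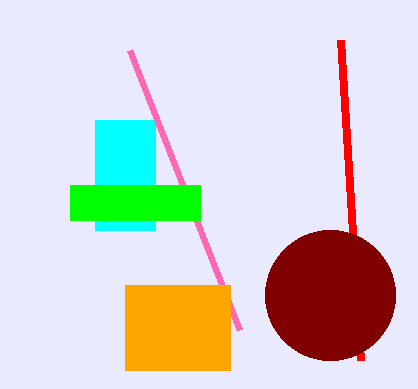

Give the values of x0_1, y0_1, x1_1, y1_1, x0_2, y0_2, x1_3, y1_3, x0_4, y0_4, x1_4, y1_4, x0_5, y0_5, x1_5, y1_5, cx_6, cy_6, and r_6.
x0_1 = 95, y0_1 = 120, x1_1 = 155, y1_1 = 230, x0_2 = 340, y0_2 = 40, x1_3 = 130, y1_3 = 50, x0_4 = 125, y0_4 = 285, x1_4 = 230, y1_4 = 370, x0_5 = 70, y0_5 = 185, x1_5 = 200, y1_5 = 220, cx_6 = 330, cy_6 = 295, r_6 = 65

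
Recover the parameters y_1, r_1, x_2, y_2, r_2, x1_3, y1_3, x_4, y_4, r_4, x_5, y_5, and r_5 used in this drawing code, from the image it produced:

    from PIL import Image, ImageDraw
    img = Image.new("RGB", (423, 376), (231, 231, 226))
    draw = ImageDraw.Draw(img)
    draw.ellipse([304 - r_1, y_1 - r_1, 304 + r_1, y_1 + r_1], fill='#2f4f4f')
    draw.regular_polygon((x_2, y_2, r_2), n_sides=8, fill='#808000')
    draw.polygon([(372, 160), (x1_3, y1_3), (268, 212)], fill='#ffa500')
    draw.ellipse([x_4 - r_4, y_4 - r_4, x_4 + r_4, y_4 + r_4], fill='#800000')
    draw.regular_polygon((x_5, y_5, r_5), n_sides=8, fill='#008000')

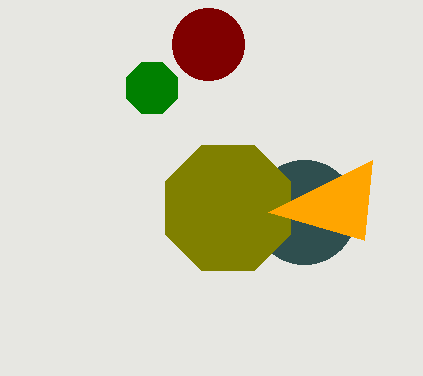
y_1 = 212; r_1 = 52; x_2 = 228; y_2 = 208; r_2 = 68; x1_3 = 364; y1_3 = 240; x_4 = 208; y_4 = 44; r_4 = 36; x_5 = 152; y_5 = 88; r_5 = 28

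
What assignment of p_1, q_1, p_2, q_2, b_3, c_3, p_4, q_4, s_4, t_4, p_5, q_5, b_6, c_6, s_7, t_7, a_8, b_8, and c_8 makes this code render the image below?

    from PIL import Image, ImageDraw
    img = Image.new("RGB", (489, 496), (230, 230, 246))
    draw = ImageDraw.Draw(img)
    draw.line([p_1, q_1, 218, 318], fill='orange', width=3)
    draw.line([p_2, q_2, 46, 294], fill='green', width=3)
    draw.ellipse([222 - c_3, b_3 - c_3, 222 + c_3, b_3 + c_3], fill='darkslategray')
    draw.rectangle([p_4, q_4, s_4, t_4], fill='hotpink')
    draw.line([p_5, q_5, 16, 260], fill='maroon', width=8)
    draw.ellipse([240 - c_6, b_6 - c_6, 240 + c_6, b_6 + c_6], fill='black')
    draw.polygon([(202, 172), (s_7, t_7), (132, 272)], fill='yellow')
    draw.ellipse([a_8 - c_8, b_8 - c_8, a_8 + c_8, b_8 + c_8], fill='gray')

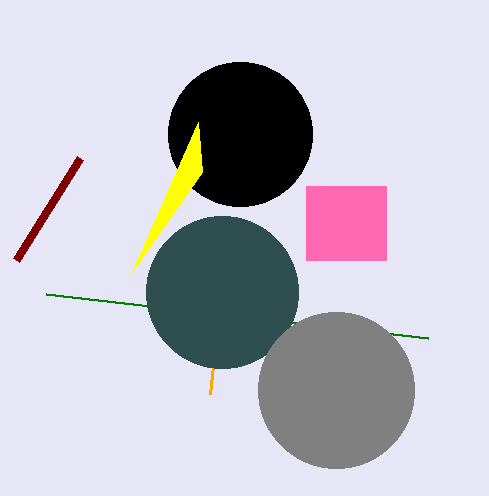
p_1 = 210; q_1 = 394; p_2 = 428; q_2 = 338; b_3 = 292; c_3 = 76; p_4 = 306; q_4 = 186; s_4 = 386; t_4 = 260; p_5 = 80; q_5 = 158; b_6 = 134; c_6 = 72; s_7 = 198; t_7 = 122; a_8 = 336; b_8 = 390; c_8 = 78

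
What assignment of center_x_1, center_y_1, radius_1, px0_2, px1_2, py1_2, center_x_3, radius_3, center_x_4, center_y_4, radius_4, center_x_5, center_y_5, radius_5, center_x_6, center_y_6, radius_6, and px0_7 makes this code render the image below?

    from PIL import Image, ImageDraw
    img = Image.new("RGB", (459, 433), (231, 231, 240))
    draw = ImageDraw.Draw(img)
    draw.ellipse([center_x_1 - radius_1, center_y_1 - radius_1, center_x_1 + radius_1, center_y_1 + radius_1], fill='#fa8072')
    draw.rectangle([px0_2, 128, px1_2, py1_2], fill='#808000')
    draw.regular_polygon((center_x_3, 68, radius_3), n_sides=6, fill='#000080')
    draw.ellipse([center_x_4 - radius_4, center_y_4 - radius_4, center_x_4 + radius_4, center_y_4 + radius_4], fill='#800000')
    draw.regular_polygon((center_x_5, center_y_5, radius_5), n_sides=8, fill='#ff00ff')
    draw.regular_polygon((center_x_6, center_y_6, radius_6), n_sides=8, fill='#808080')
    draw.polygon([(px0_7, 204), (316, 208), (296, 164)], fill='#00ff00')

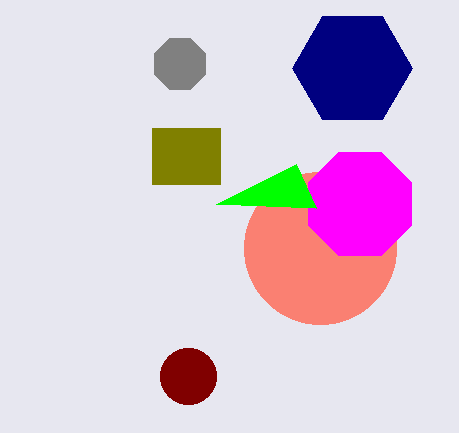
center_x_1 = 320
center_y_1 = 248
radius_1 = 76
px0_2 = 152
px1_2 = 220
py1_2 = 184
center_x_3 = 352
radius_3 = 60
center_x_4 = 188
center_y_4 = 376
radius_4 = 28
center_x_5 = 360
center_y_5 = 204
radius_5 = 56
center_x_6 = 180
center_y_6 = 64
radius_6 = 28
px0_7 = 216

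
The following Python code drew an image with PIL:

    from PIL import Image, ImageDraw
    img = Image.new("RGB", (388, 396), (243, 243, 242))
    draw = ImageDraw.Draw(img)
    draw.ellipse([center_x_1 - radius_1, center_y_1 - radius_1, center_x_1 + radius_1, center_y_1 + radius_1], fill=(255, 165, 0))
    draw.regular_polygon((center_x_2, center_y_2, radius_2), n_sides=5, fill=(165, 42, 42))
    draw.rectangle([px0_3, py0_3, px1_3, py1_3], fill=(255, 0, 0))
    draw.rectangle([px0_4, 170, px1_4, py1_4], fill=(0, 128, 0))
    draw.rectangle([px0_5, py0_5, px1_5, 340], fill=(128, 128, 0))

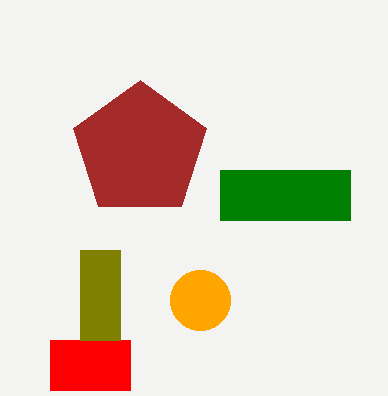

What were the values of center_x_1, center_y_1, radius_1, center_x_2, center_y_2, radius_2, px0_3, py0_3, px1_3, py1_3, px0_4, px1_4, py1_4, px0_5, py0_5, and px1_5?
center_x_1 = 200
center_y_1 = 300
radius_1 = 30
center_x_2 = 140
center_y_2 = 150
radius_2 = 70
px0_3 = 50
py0_3 = 340
px1_3 = 130
py1_3 = 390
px0_4 = 220
px1_4 = 350
py1_4 = 220
px0_5 = 80
py0_5 = 250
px1_5 = 120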